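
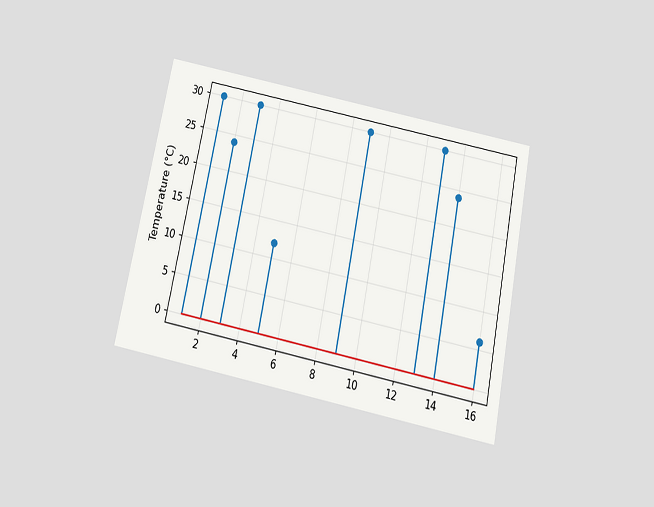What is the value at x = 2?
24°C

The chart is tilted about 11° clockwise and viewed slightly from below. The stem at x=2 reaches 24°C.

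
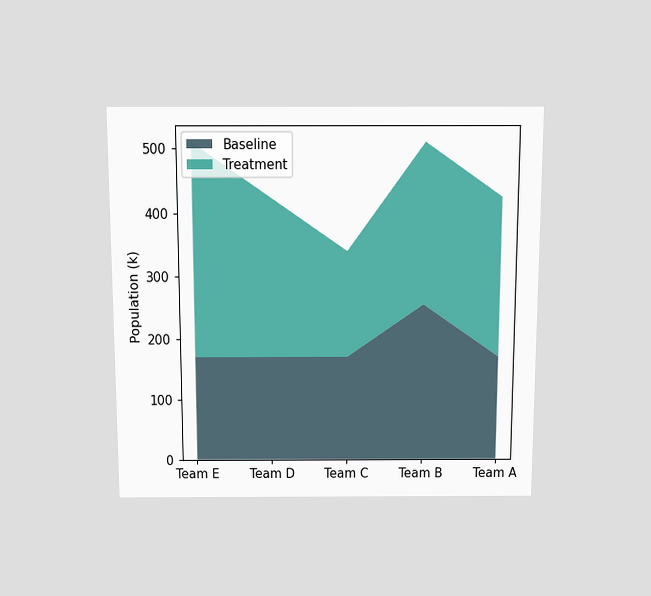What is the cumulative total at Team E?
The chart is viewed slightly from above. The stacked total at Team E reaches 510k.

510k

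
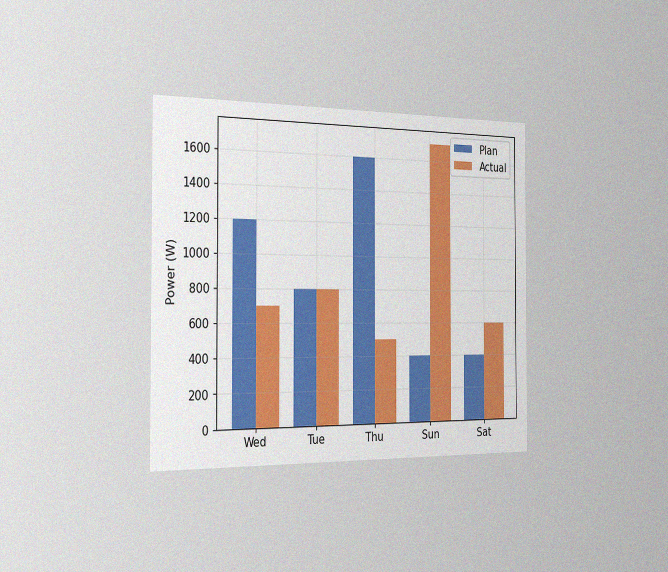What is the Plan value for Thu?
1600W

The chart is viewed slightly from the left, with some photo noise. The Plan bar at Thu reaches 1600W on the y-axis.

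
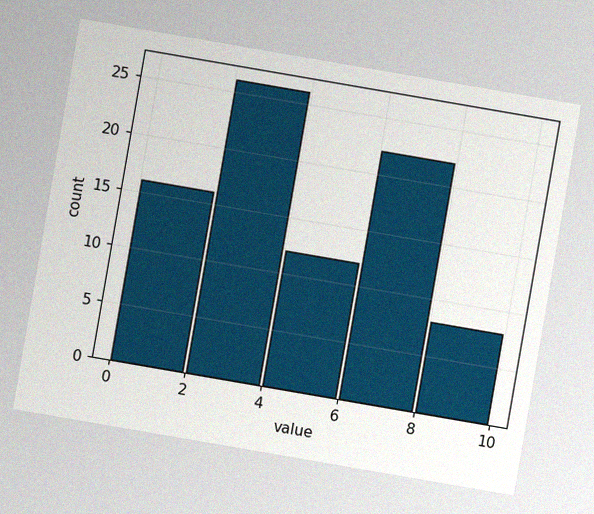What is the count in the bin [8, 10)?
8

The chart is tilted about 10° clockwise, with some photo noise. The [8, 10) bin has height 8.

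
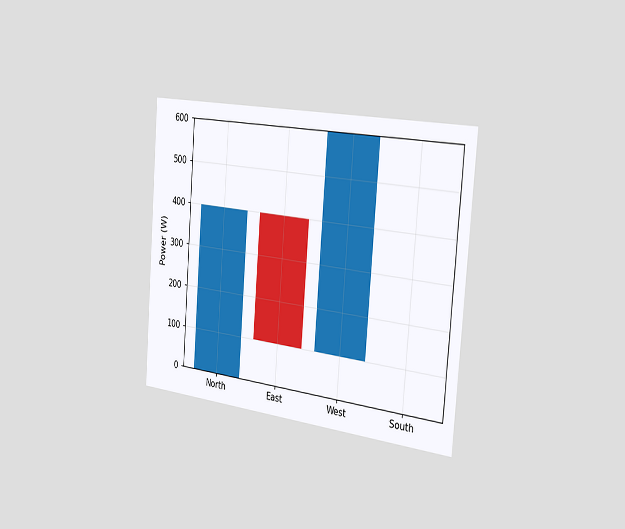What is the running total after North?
400W

The chart is tilted about 4° clockwise and viewed slightly from the right. After North the running total reaches 400W.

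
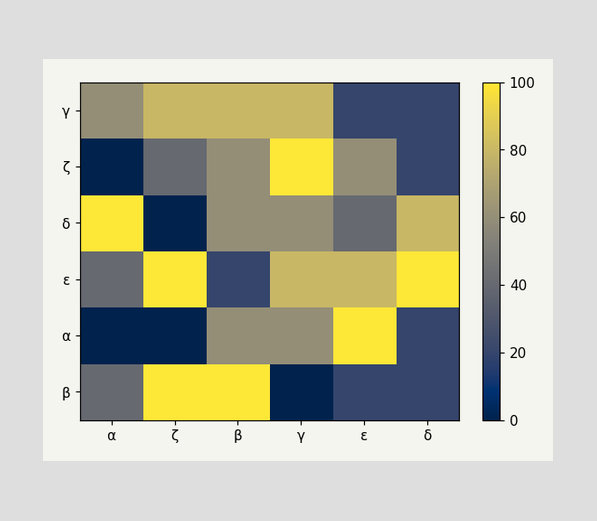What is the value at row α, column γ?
60

Matching cell (α, γ) against the colorbar gives 60.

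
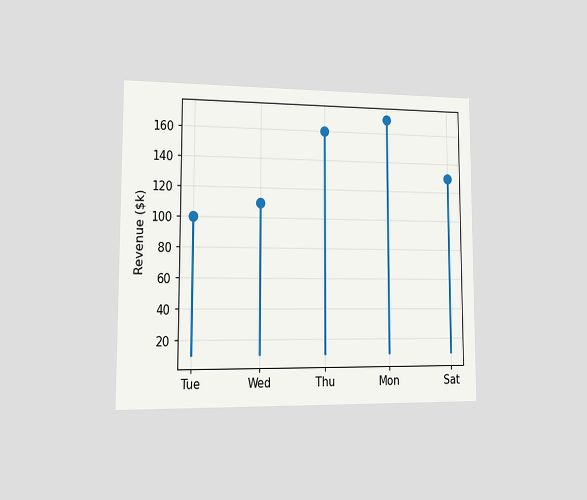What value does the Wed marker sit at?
The chart is viewed slightly from the left. The Wed marker sits at $110k.

$110k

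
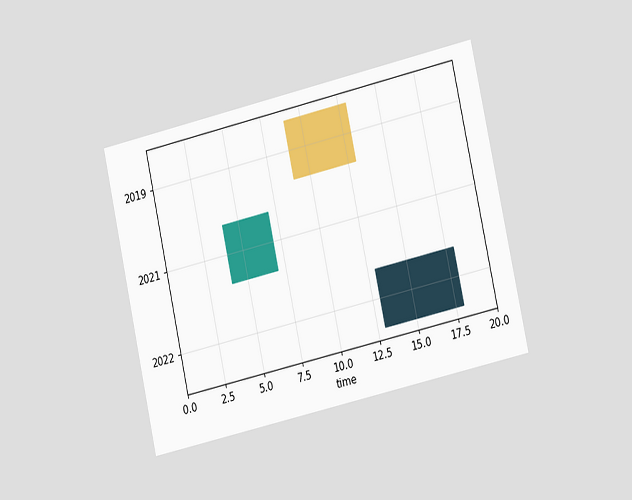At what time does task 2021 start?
4

The chart is tilted about 13° counter-clockwise and viewed slightly from the right. The 2021 bar begins at t=4.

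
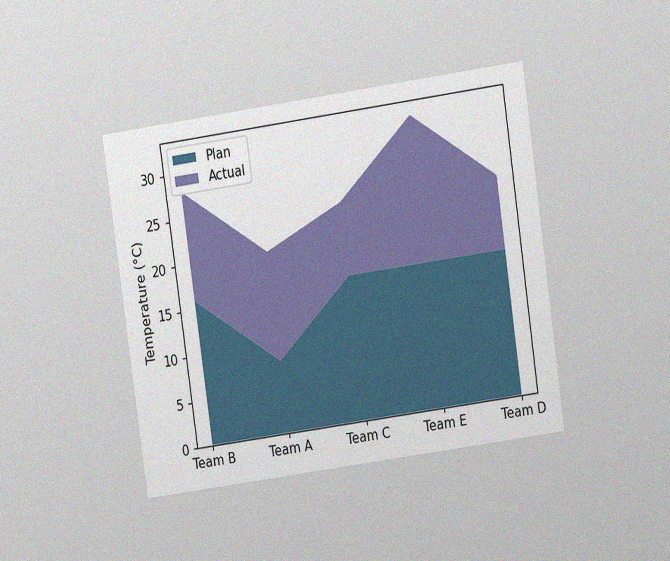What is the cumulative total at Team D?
24°C

The chart is tilted about 8° counter-clockwise and viewed at a slight angle, with some photo noise. The stacked total at Team D reaches 24°C.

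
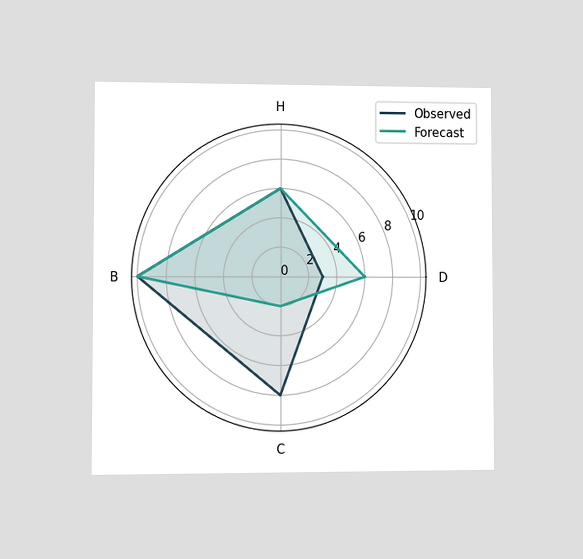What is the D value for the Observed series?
The chart is viewed at a slight angle. On the D axis, Observed reaches 3.

3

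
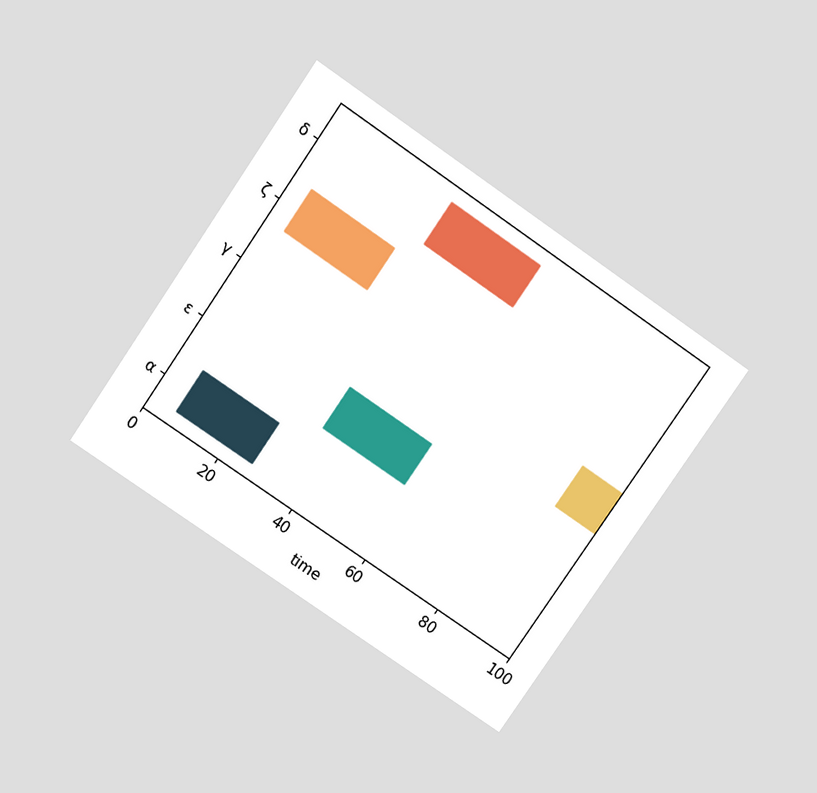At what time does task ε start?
The chart is tilted about 34° clockwise and viewed slightly from above. The ε bar begins at t=36.

36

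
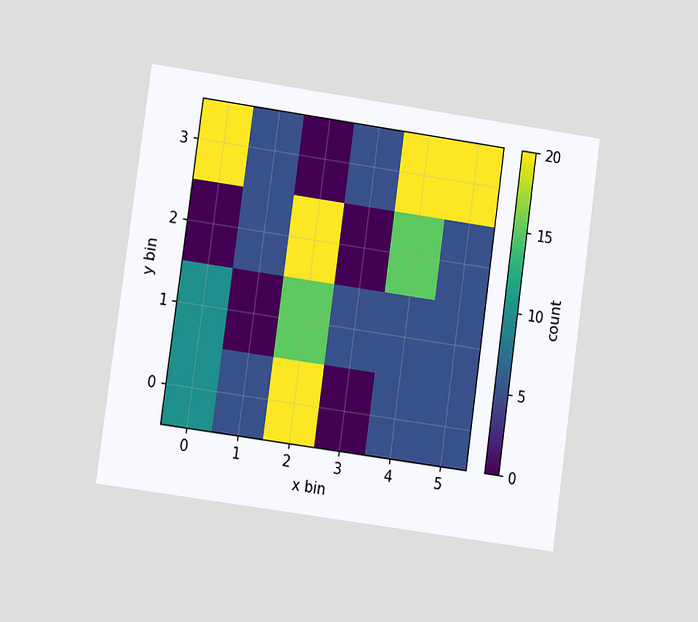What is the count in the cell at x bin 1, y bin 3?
The chart is tilted about 8° clockwise and viewed at a slight angle. Matching the cell (1, 3) against the colorbar gives 5.

5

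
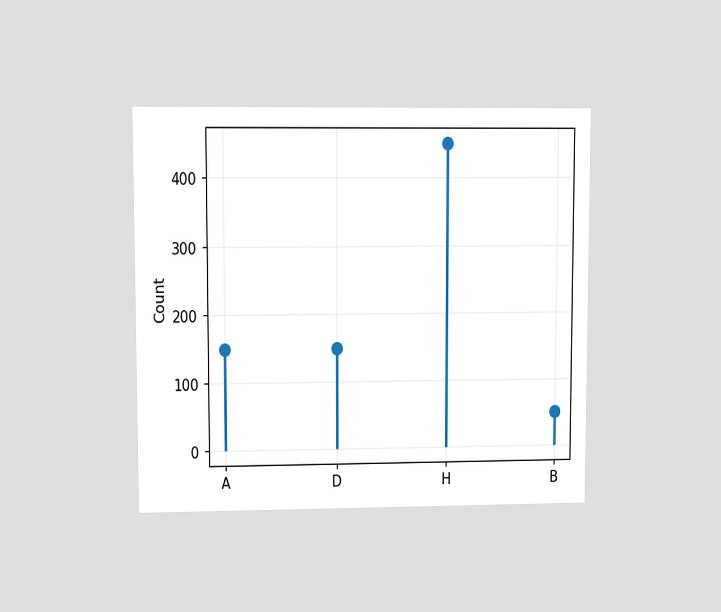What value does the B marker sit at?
The chart is viewed at a slight angle. The B marker sits at 50.

50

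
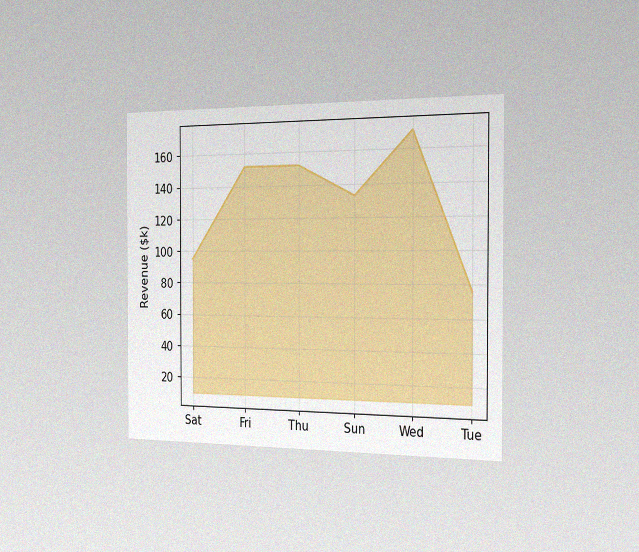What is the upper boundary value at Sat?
The chart is viewed slightly from the right, with some photo noise. At Sat the upper boundary is at $95k.

$95k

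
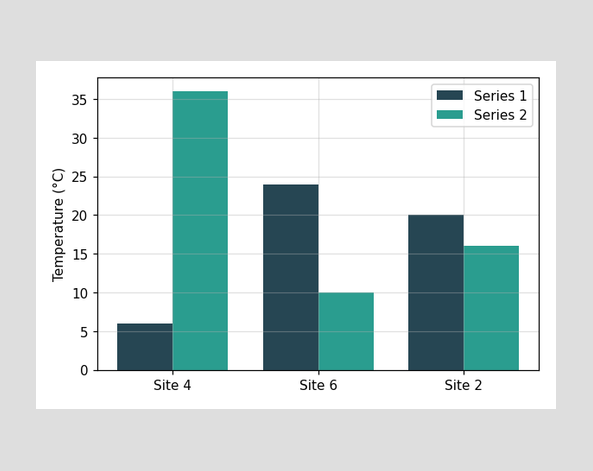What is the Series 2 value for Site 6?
10°C

The Series 2 bar at Site 6 reaches 10°C on the y-axis.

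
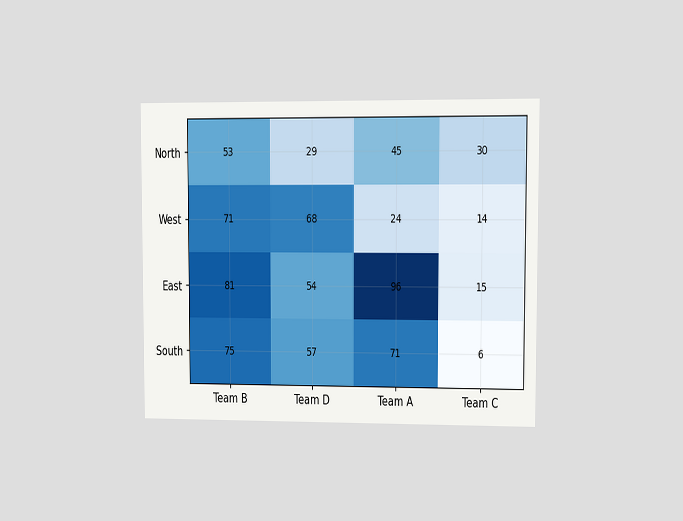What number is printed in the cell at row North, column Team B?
The chart is viewed at a slight angle. The (North, Team B) cell reads 53.

53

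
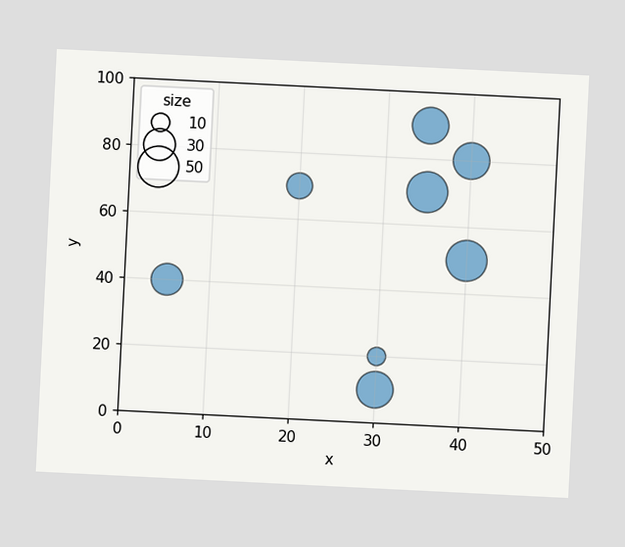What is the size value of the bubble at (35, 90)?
40

The chart is tilted about 3° clockwise. Matching the bubble at (35, 90) against the size legend gives 40.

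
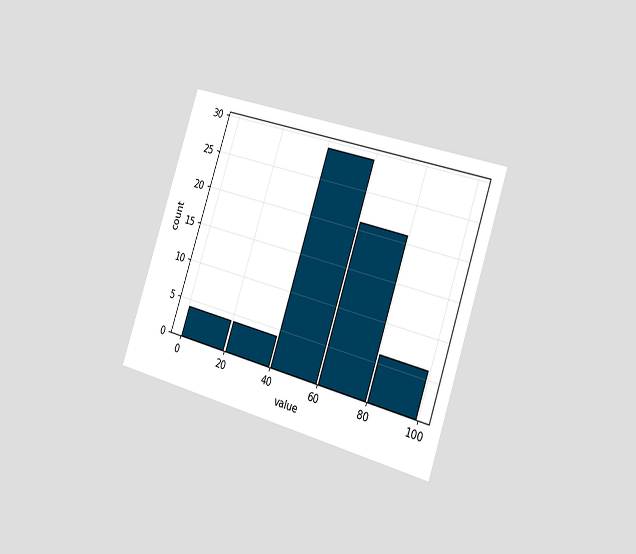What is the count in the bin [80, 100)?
6

The chart is tilted about 19° clockwise and viewed slightly from the right. The [80, 100) bin has height 6.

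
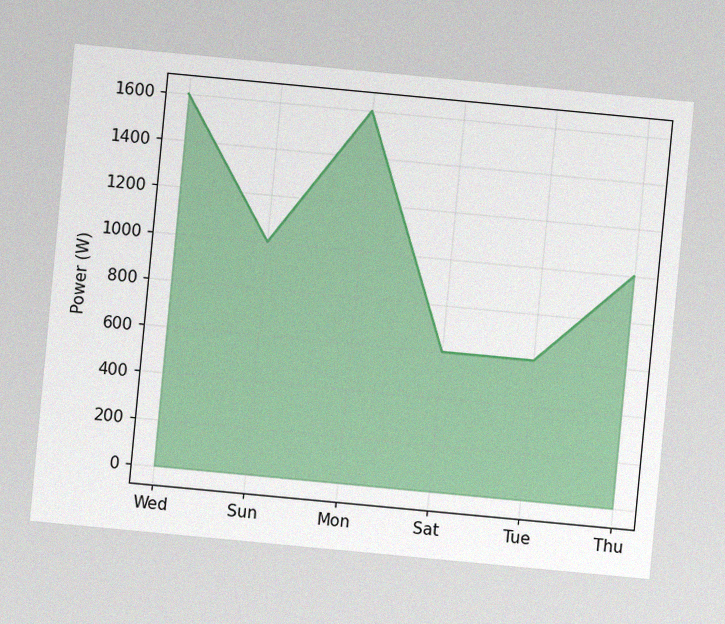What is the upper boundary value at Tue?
The chart is tilted about 5° clockwise, with some photo noise. At Tue the upper boundary is at 600W.

600W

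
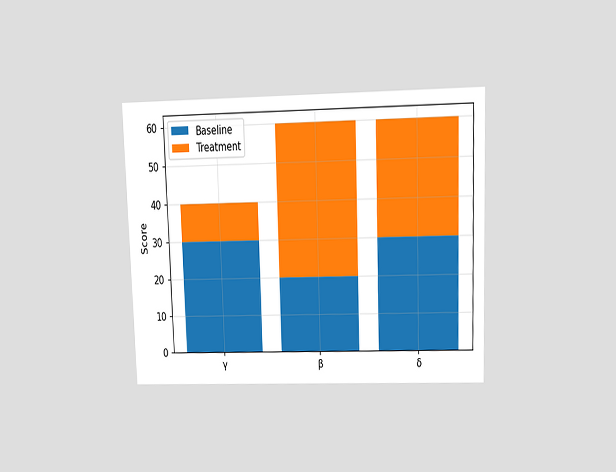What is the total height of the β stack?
60

The chart is viewed at a slight angle. The β stack's top reaches 60 on the y-axis.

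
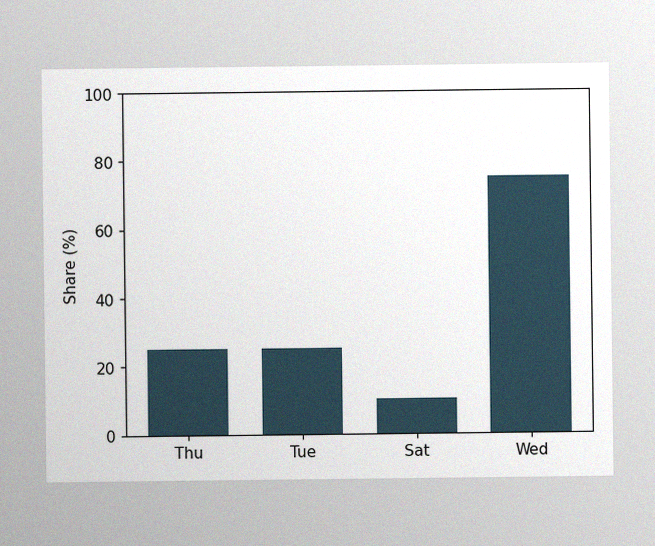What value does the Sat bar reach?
The image has some photo noise and uneven lighting. Reading along the chart's y-axis, the Sat bar reaches 10%.

10%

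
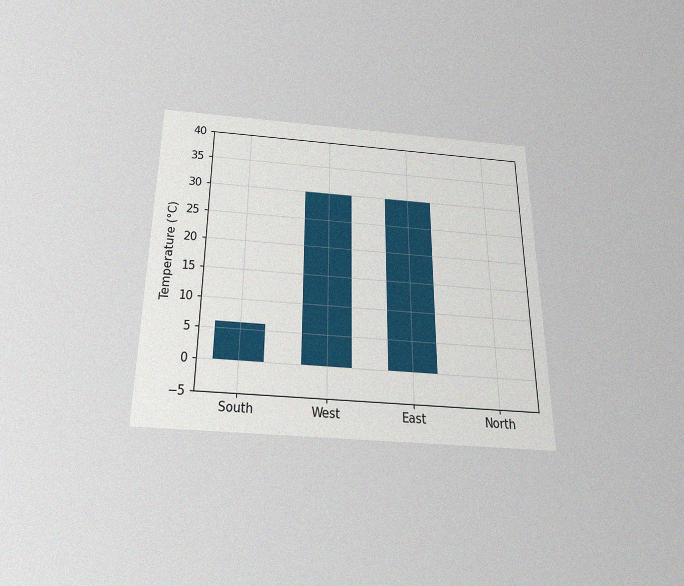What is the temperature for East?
The chart is viewed slightly from below, with some photo noise. Reading along the chart's y-axis, the East bar reaches 30°C.

30°C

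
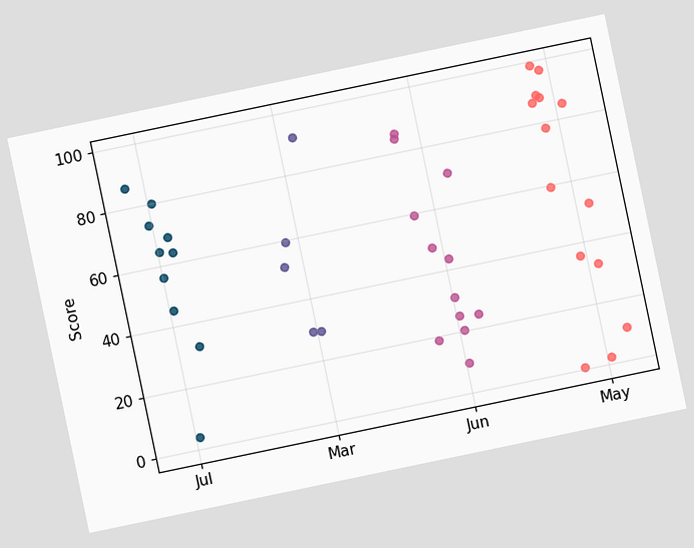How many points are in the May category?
The chart is tilted about 12° counter-clockwise. Counting the markers in the May column gives 14.

14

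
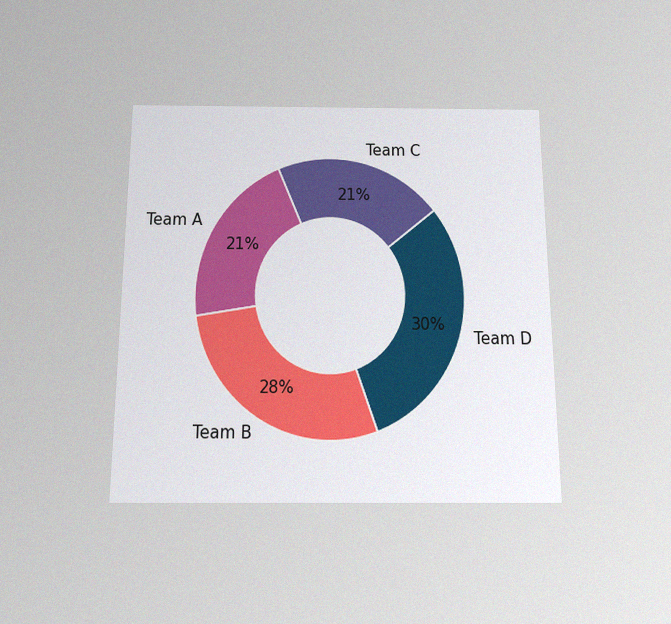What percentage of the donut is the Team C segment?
21%

The chart is viewed slightly from below, with some photo noise. The Team C segment takes up 21% of the ring.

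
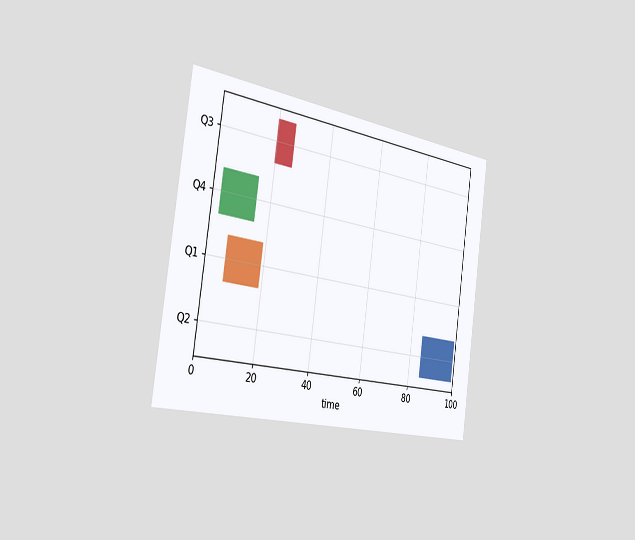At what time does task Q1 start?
The chart is tilted about 8° clockwise and viewed slightly from the left. The Q1 bar begins at t=7.

7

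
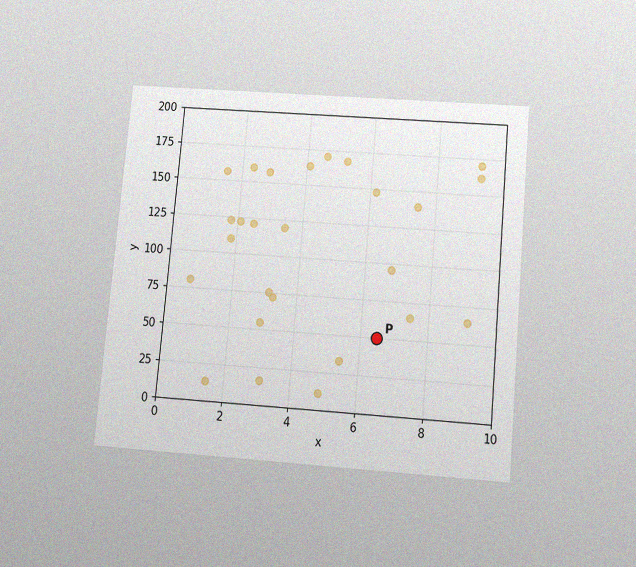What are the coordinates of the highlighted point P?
The chart is tilted about 5° clockwise and viewed slightly from below, with some photo noise. Following the gridlines from P to each axis, P sits at (6.5, 50).

(6.5, 50)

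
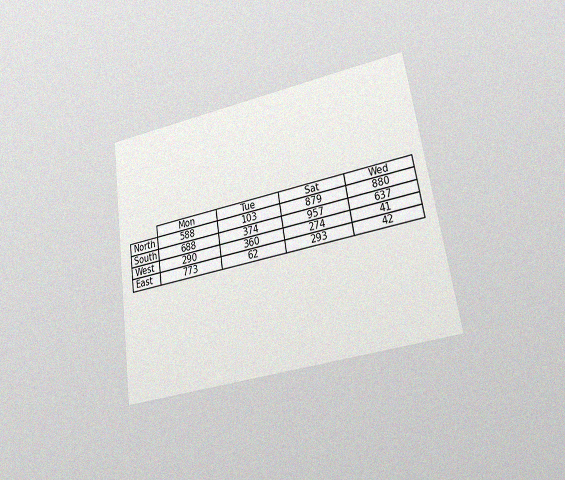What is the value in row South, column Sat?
The chart is tilted about 9° counter-clockwise and viewed at a slight angle, with some photo noise. The (South, Sat) cell reads 957.

957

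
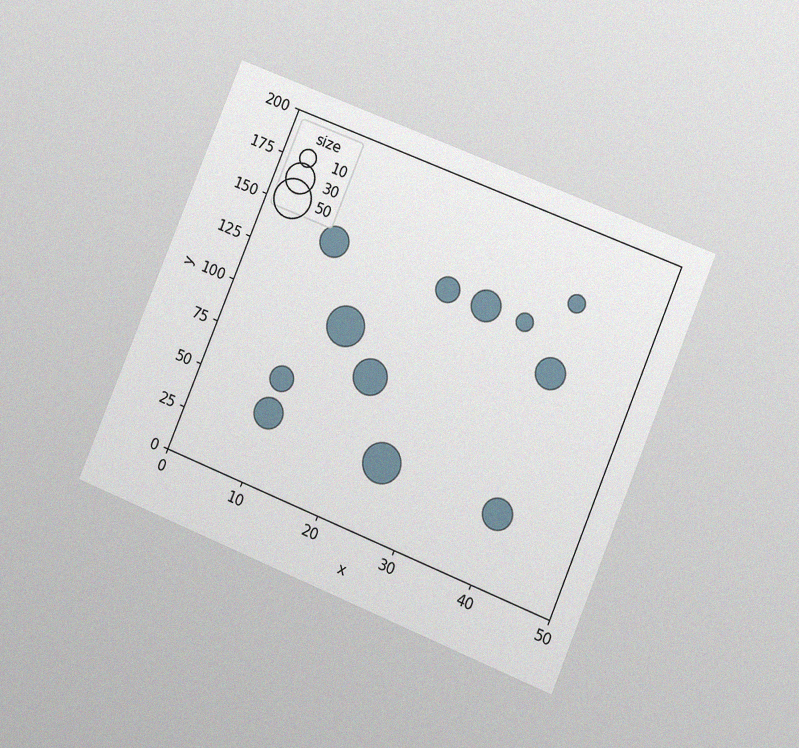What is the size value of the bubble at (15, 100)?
50

The chart is tilted about 22° clockwise and viewed at a slight angle, with some photo noise. Matching the bubble at (15, 100) against the size legend gives 50.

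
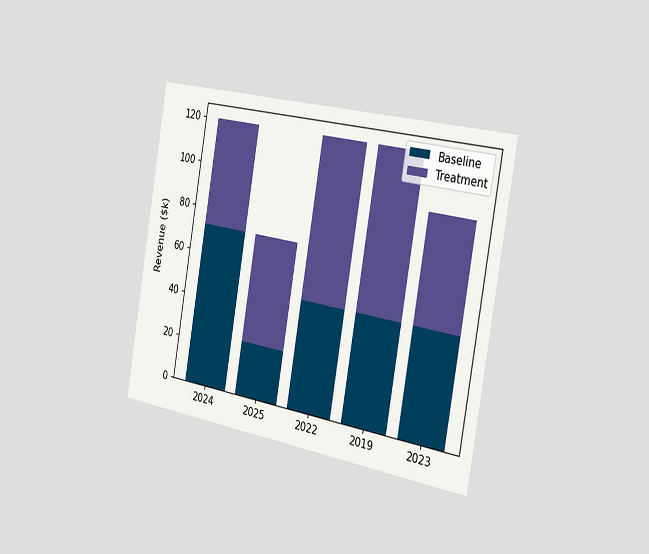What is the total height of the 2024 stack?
$120k

The chart is tilted about 10° clockwise and viewed slightly from the right. The 2024 stack's top reaches $120k on the y-axis.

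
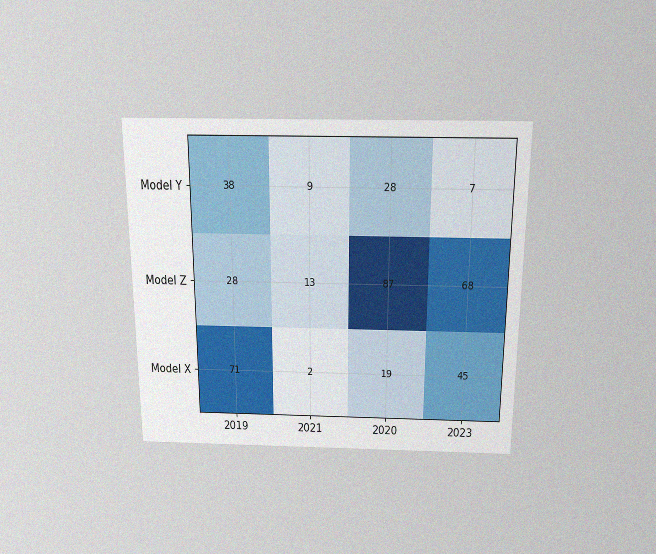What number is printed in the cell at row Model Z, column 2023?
The chart is viewed slightly from above, with some photo noise. The (Model Z, 2023) cell reads 68.

68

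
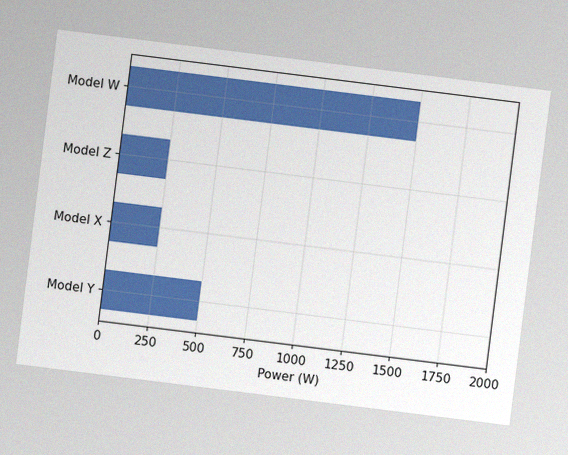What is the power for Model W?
The chart is tilted about 7° clockwise, with some photo noise. Reading along the chart's x-axis, the Model W bar reaches 1500W.

1500W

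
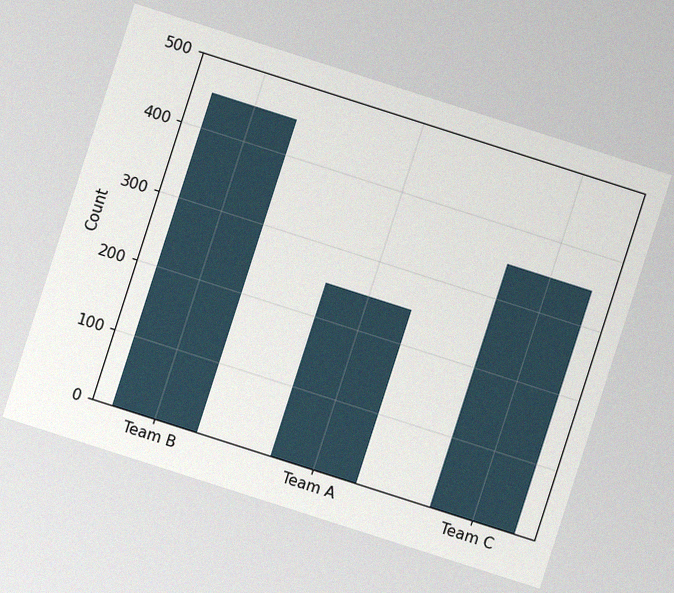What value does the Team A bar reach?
The chart is tilted about 18° clockwise, with some photo noise. Reading along the chart's y-axis, the Team A bar reaches 250.

250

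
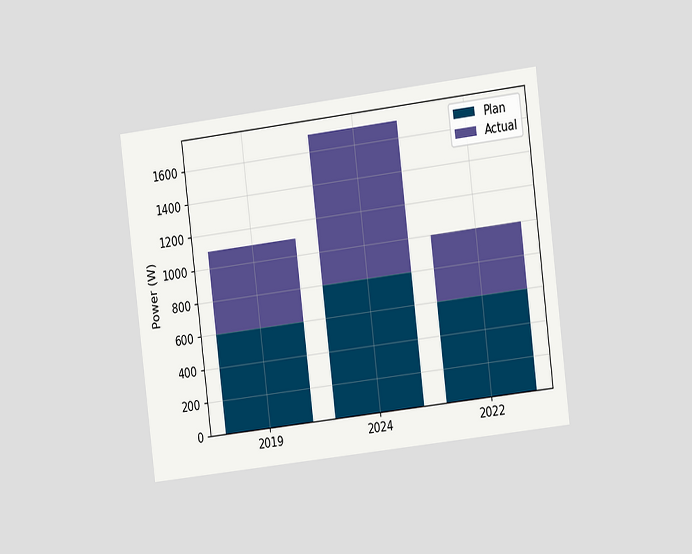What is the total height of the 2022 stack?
The chart is tilted about 7° counter-clockwise and viewed slightly from the right. The 2022 stack's top reaches 1000W on the y-axis.

1000W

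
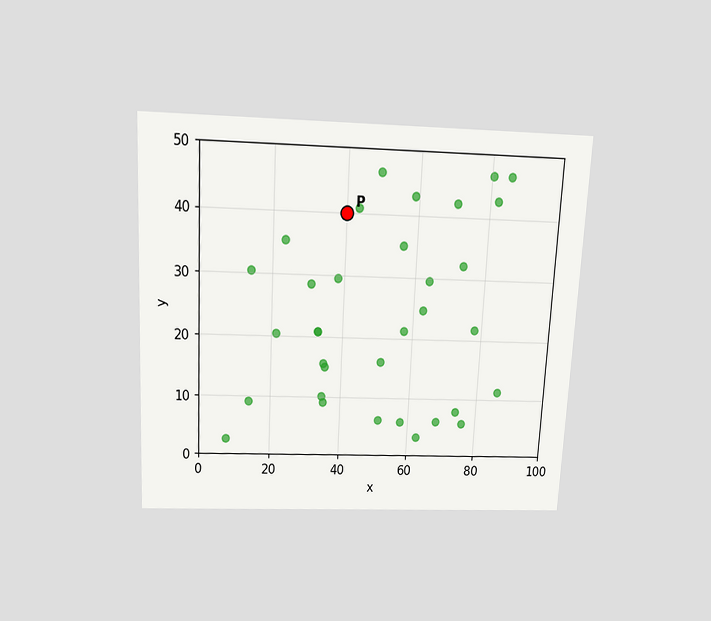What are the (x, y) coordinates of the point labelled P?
(40, 40)

The chart is tilted about 3° clockwise and viewed slightly from above. Following the gridlines from P to each axis, P sits at (40, 40).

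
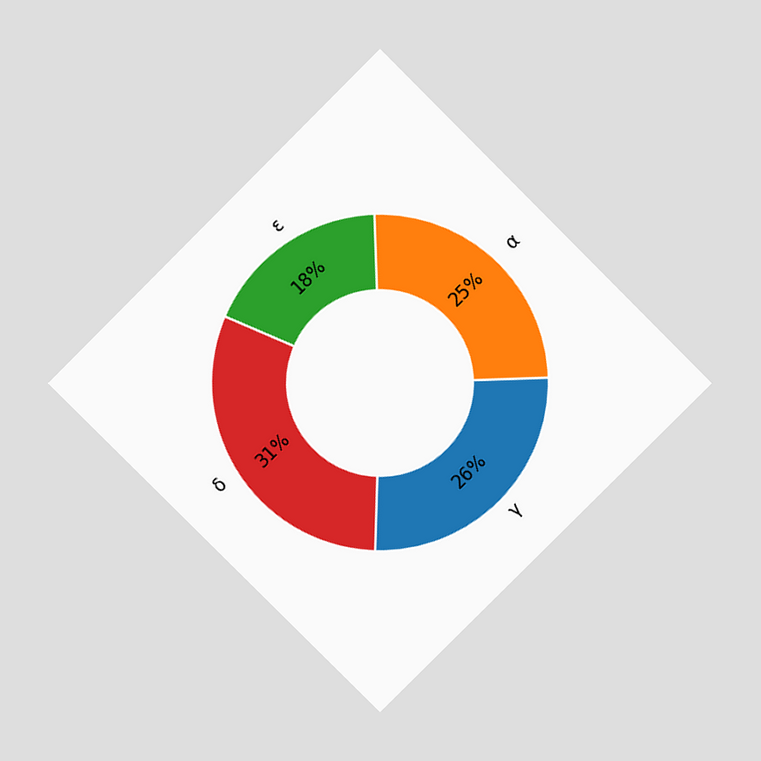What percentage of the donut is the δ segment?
31%

The chart is tilted about 45° counter-clockwise and viewed at a slight angle. The δ segment takes up 31% of the ring.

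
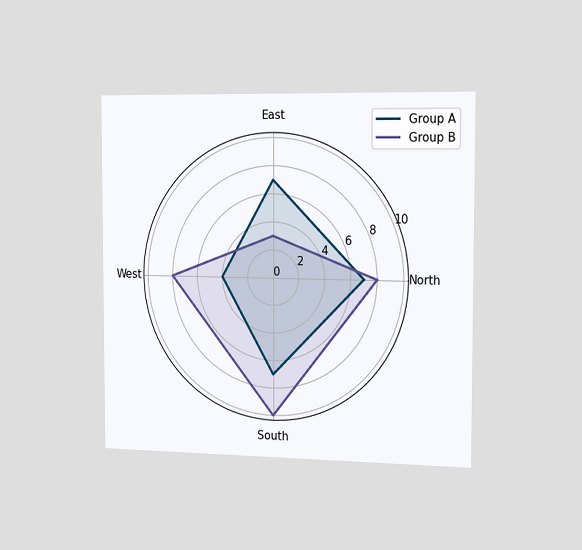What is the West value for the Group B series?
8

The chart is viewed slightly from the right. On the West axis, Group B reaches 8.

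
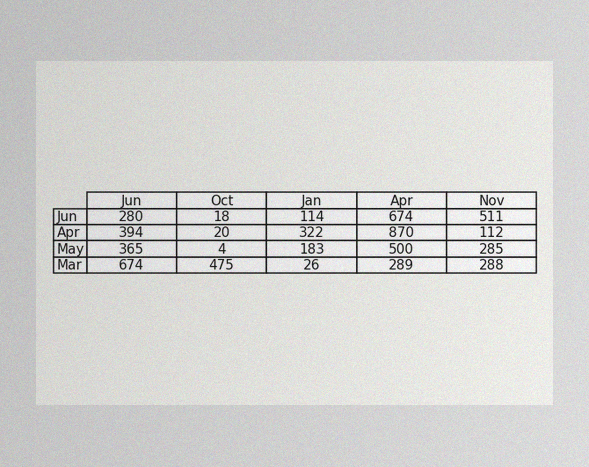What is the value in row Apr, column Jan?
The image has some photo noise and uneven lighting. The (Apr, Jan) cell reads 322.

322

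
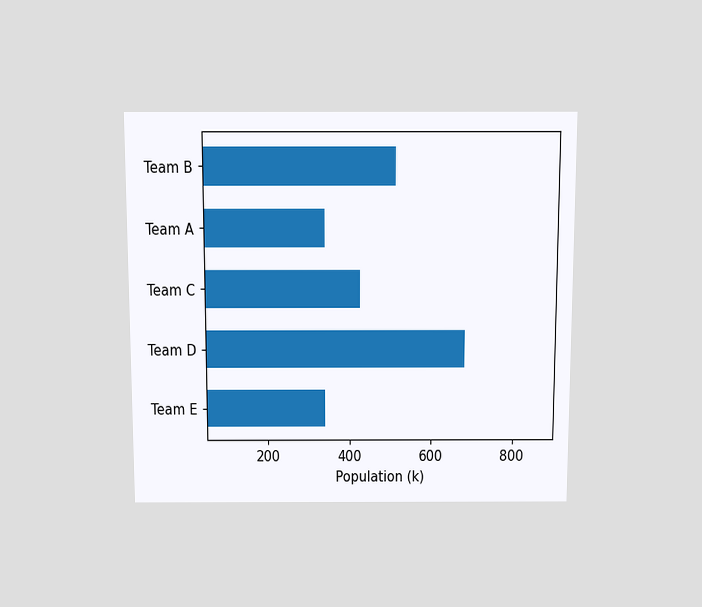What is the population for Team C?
The chart is viewed slightly from above. Reading along the chart's x-axis, the Team C bar reaches 425k.

425k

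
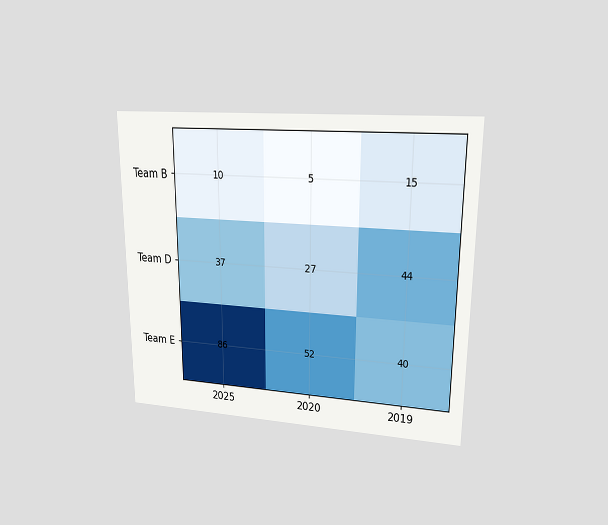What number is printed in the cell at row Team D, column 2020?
27

The chart is viewed at a slight angle. The (Team D, 2020) cell reads 27.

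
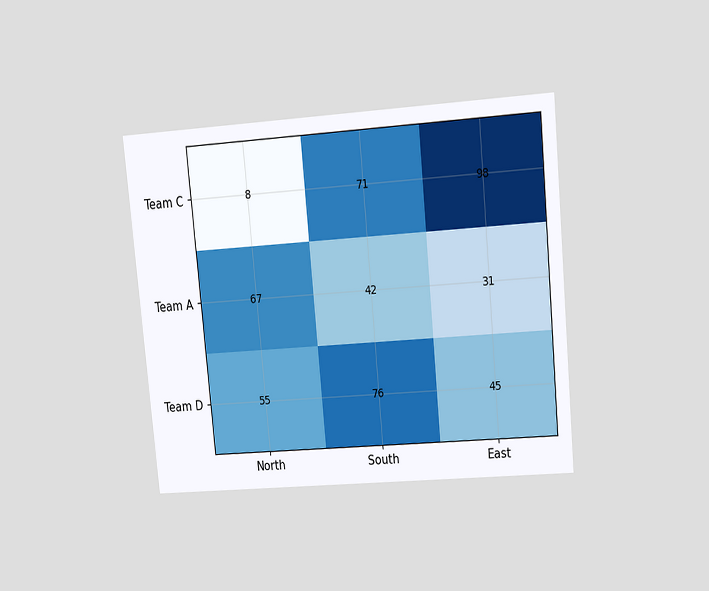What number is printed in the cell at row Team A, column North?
67

The chart is tilted about 5° counter-clockwise and viewed at a slight angle. The (Team A, North) cell reads 67.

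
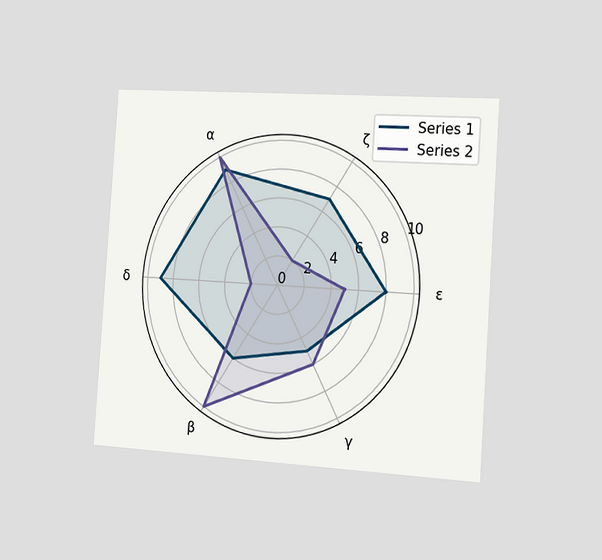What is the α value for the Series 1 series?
9

The chart is tilted about 4° clockwise and viewed slightly from the right. On the α axis, Series 1 reaches 9.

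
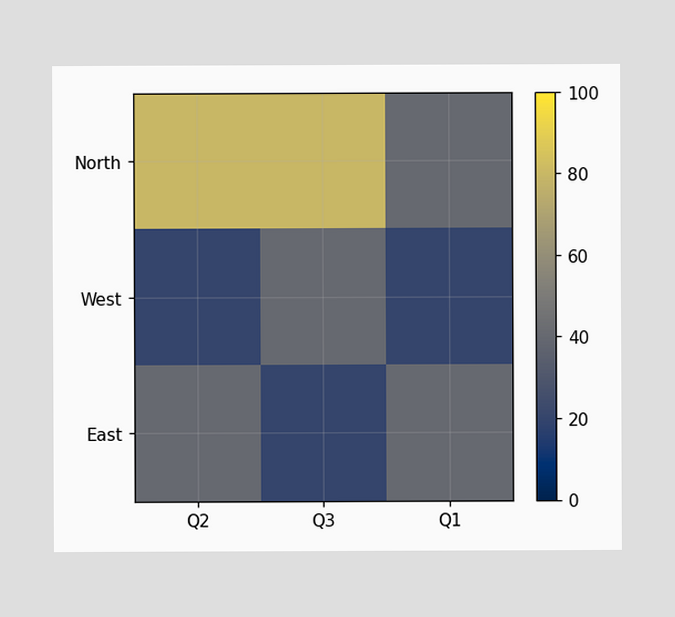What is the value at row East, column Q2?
Matching cell (East, Q2) against the colorbar gives 40.

40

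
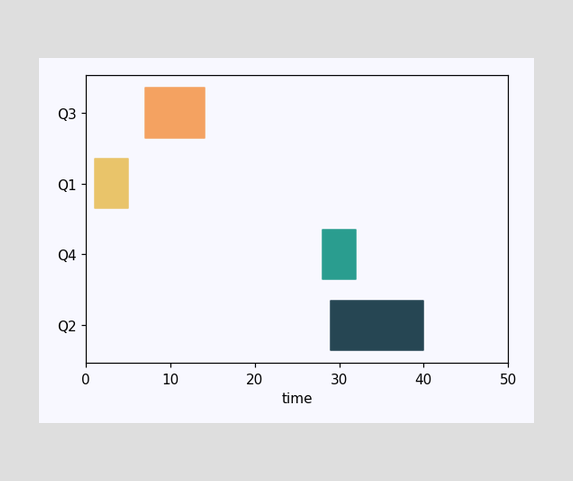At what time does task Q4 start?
28

The Q4 bar begins at t=28.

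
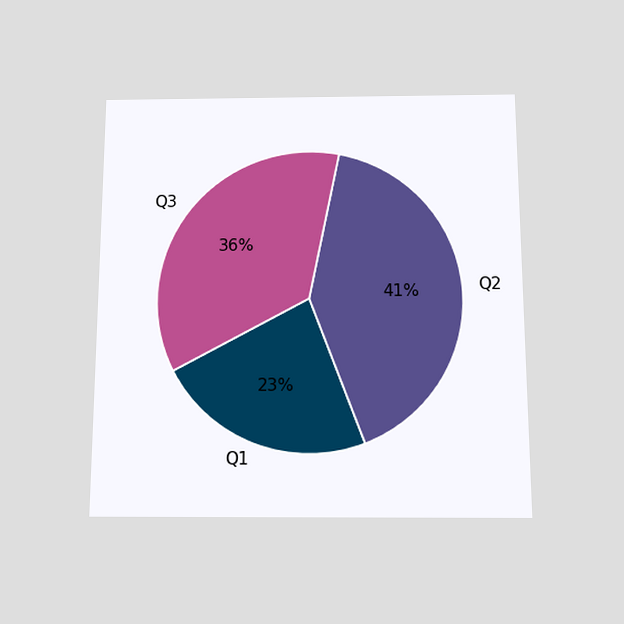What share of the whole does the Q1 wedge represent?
The chart is viewed slightly from below. The Q1 slice takes up 23% of the pie.

23%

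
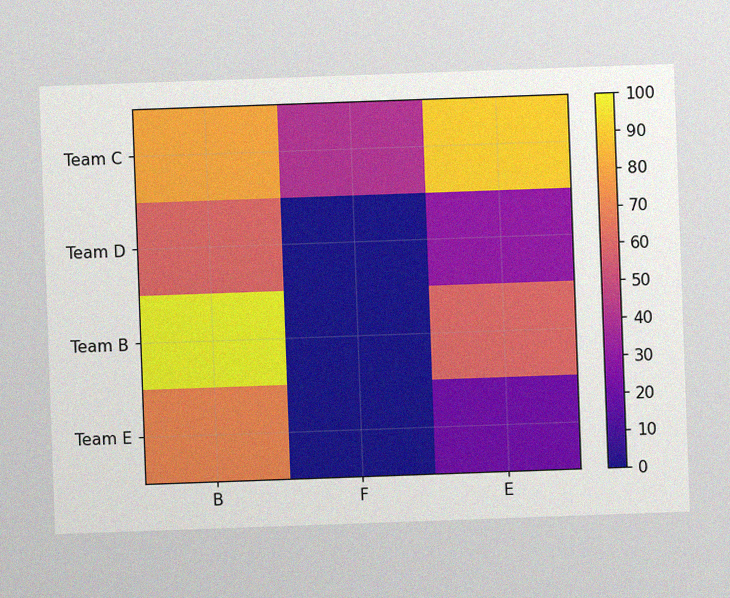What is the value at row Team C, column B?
80

The chart is tilted about 2° counter-clockwise, with some photo noise. Matching cell (Team C, B) against the colorbar gives 80.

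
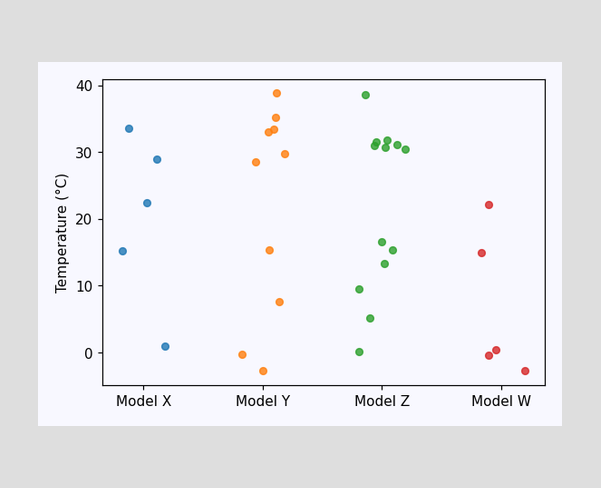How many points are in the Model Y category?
10

Counting the markers in the Model Y column gives 10.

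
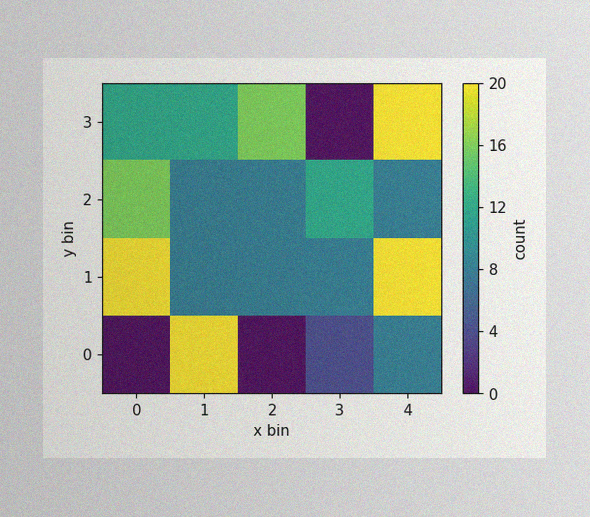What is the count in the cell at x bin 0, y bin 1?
20

The image has some photo noise and uneven lighting. Matching the cell (0, 1) against the colorbar gives 20.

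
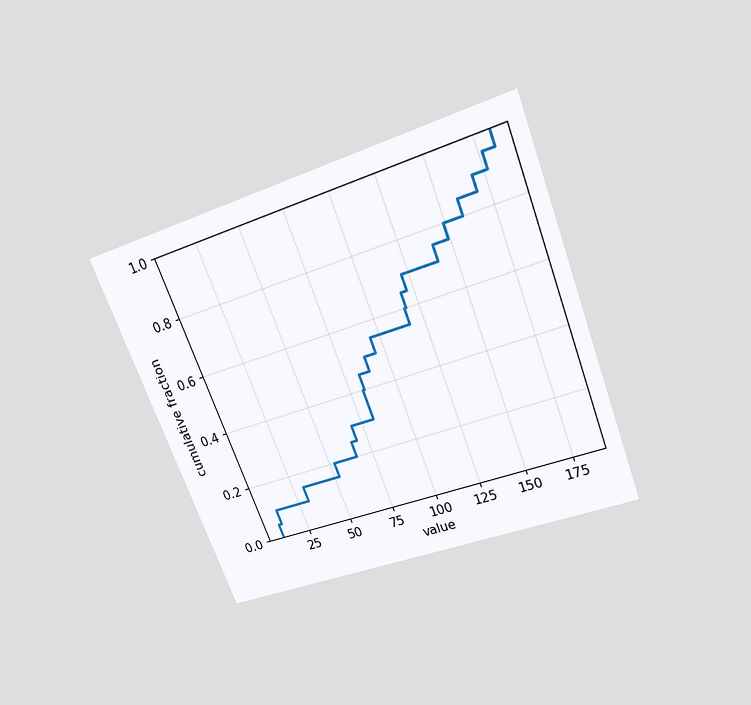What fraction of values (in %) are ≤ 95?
The chart is tilted about 21° counter-clockwise and viewed slightly from above. At x=95 the ECDF step is at 55%.

55%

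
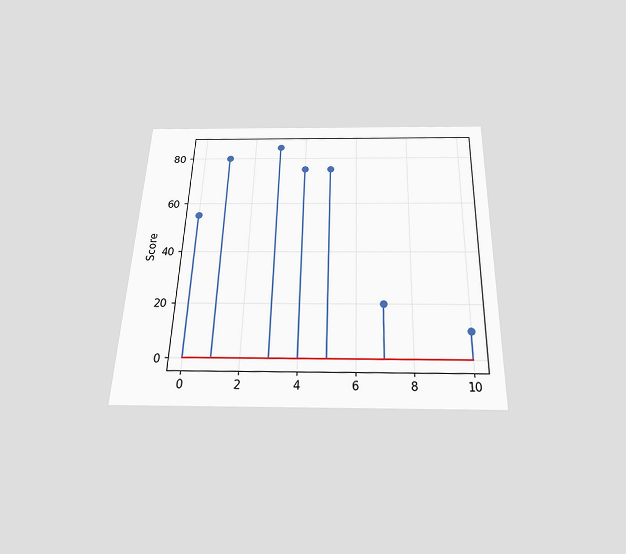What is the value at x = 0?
55

The chart is viewed slightly from below. The stem at x=0 reaches 55.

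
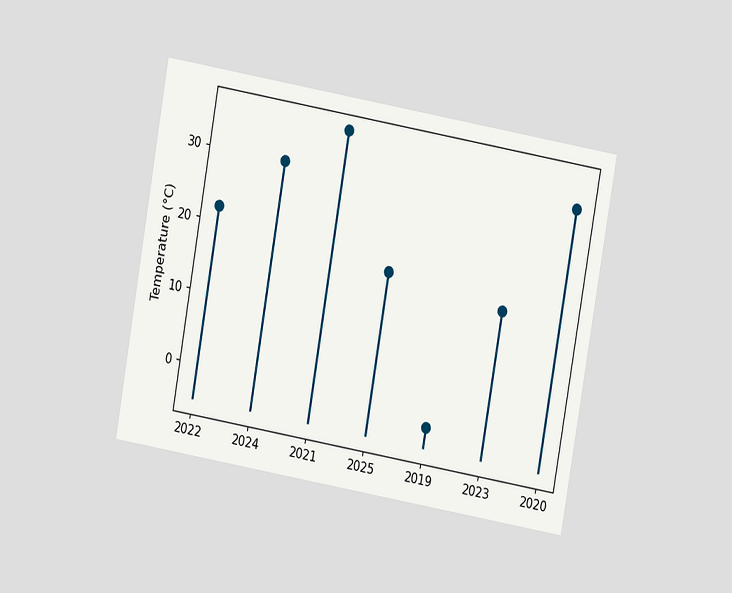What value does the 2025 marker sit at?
The chart is tilted about 10° clockwise and viewed at a slight angle. The 2025 marker sits at 18°C.

18°C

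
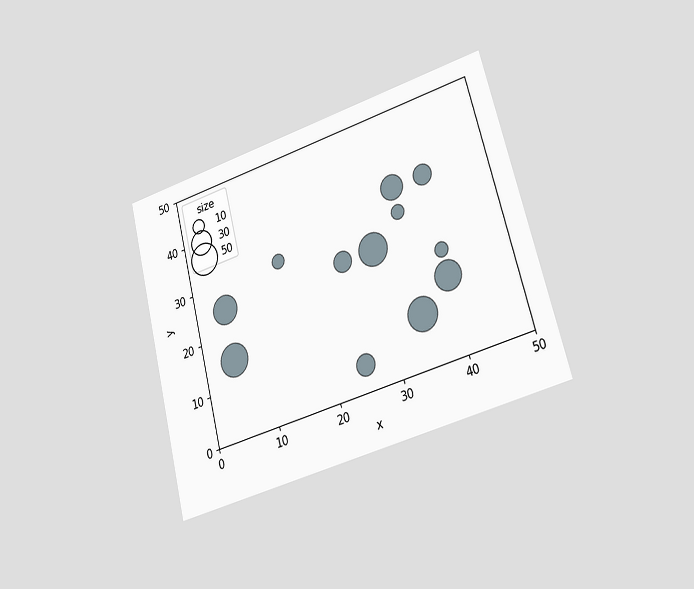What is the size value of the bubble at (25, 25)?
The chart is tilted about 15° counter-clockwise and viewed slightly from the right. Matching the bubble at (25, 25) against the size legend gives 20.

20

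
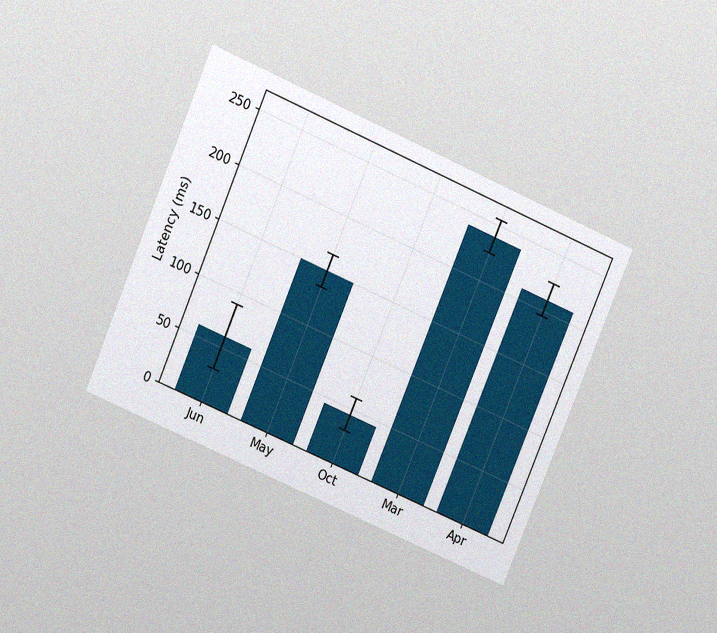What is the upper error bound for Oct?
The chart is tilted about 23° clockwise and viewed slightly from above, with some photo noise. The Oct bar's upper whisker reaches 60ms.

60ms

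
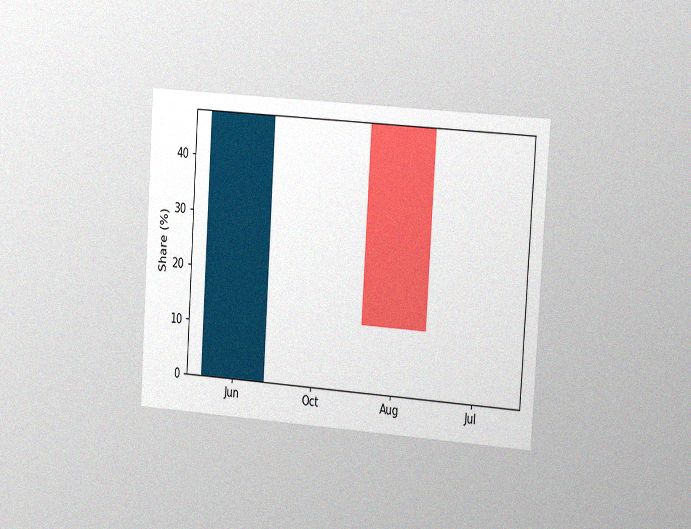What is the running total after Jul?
12%

The chart is tilted about 4° clockwise and viewed slightly from the right, with some photo noise. After Jul the running total reaches 12%.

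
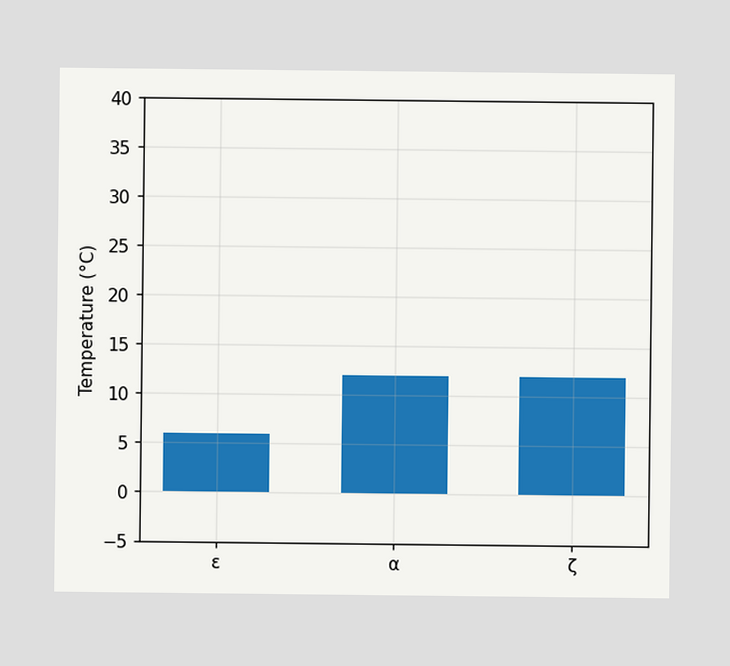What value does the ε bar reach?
Reading along the chart's y-axis, the ε bar reaches 6°C.

6°C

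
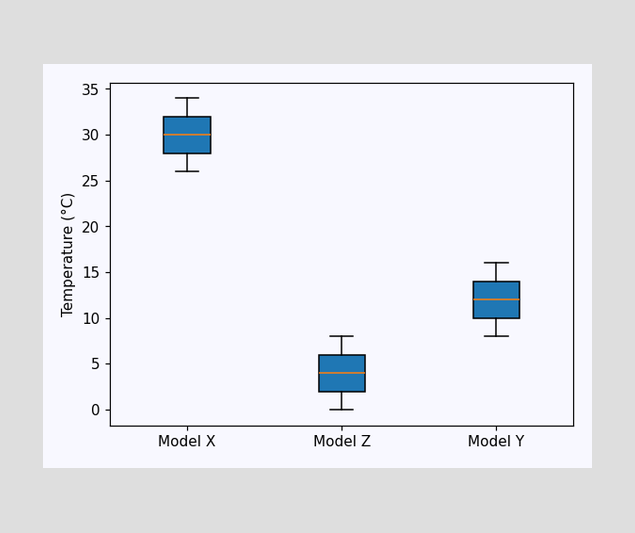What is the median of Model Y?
The median line in the Model Y box sits at 12°C.

12°C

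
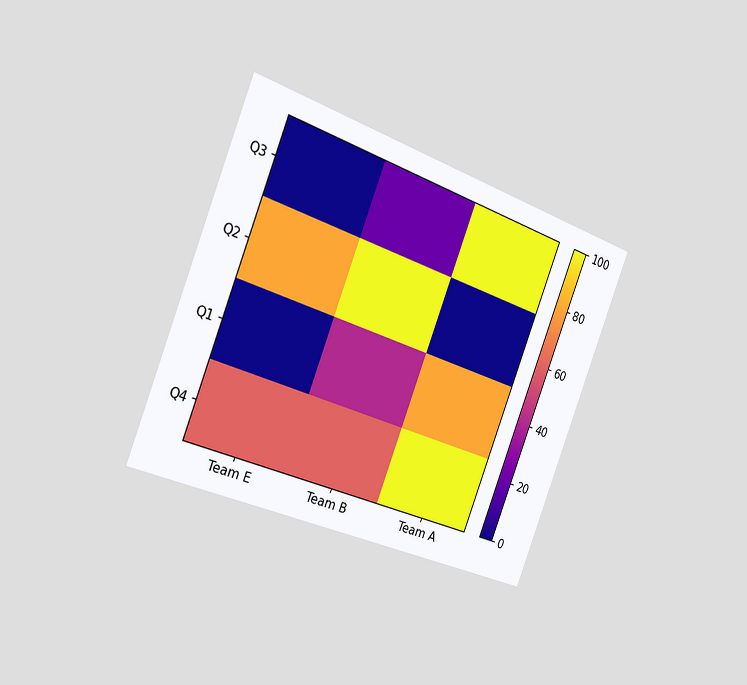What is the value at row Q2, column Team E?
80

The chart is tilted about 21° clockwise and viewed slightly from the left. Matching cell (Q2, Team E) against the colorbar gives 80.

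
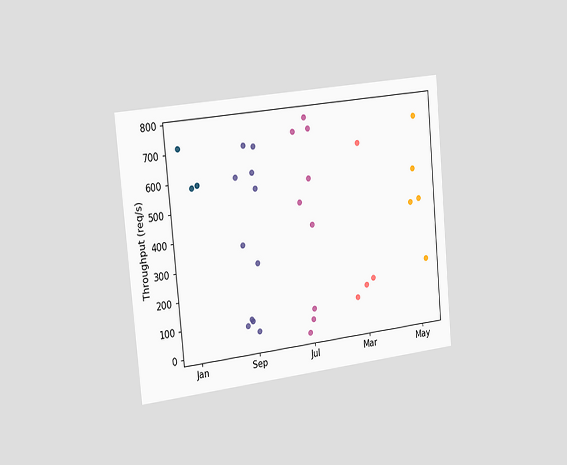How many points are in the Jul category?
9

The chart is tilted about 5° counter-clockwise and viewed slightly from the left. Counting the markers in the Jul column gives 9.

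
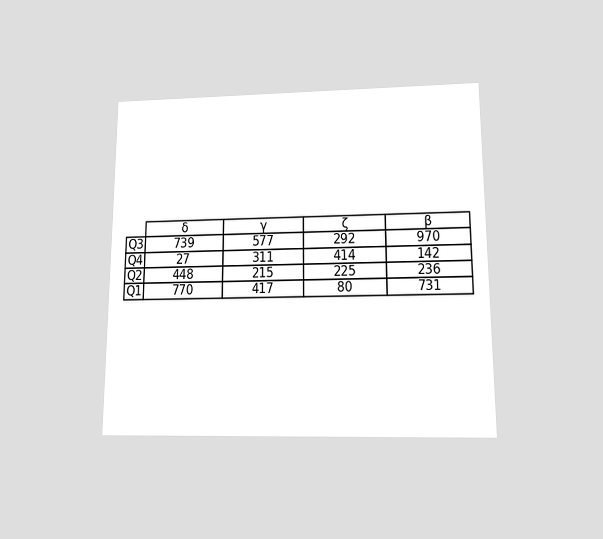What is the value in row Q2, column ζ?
The chart is viewed slightly from below. The (Q2, ζ) cell reads 225.

225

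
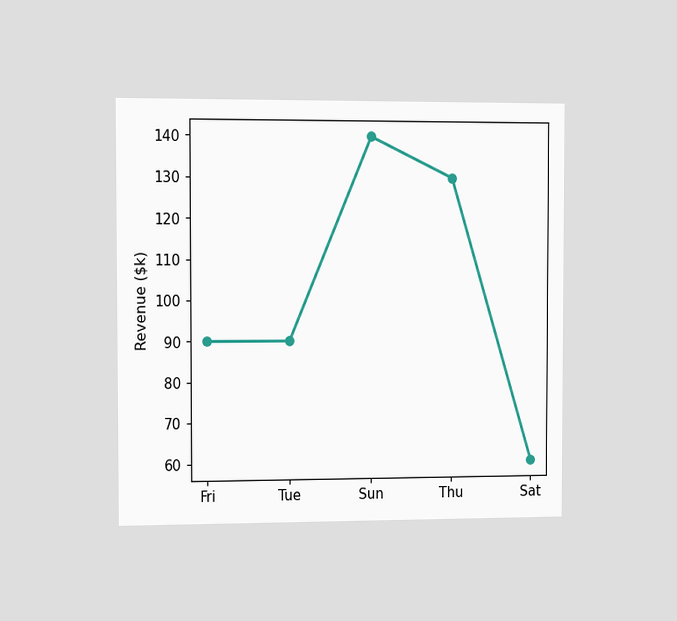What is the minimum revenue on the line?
$60k

The chart is viewed slightly from the left. The lowest point is at Sat, and reading across to the y-axis gives $60k.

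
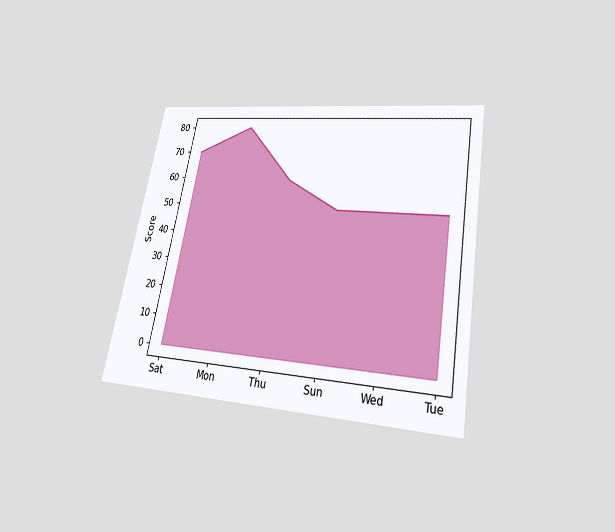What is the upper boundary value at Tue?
50

The chart is tilted about 10° clockwise and viewed slightly from below. At Tue the upper boundary is at 50.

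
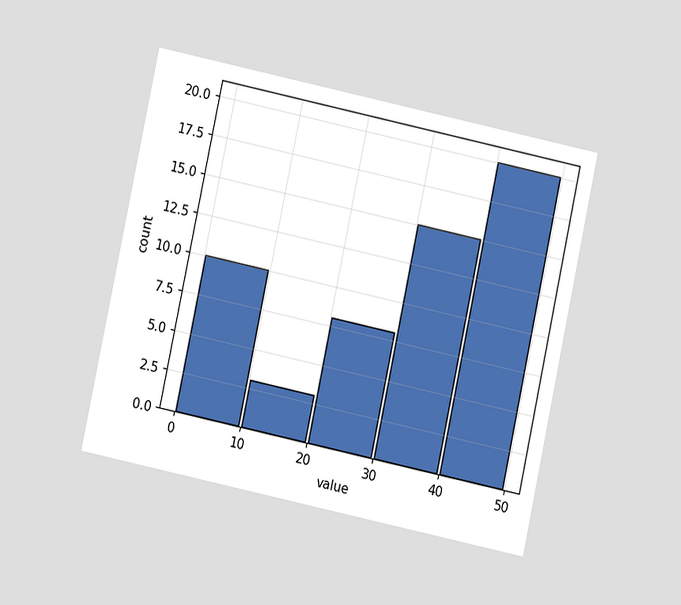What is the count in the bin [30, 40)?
The chart is tilted about 12° clockwise and viewed at a slight angle. The [30, 40) bin has height 15.

15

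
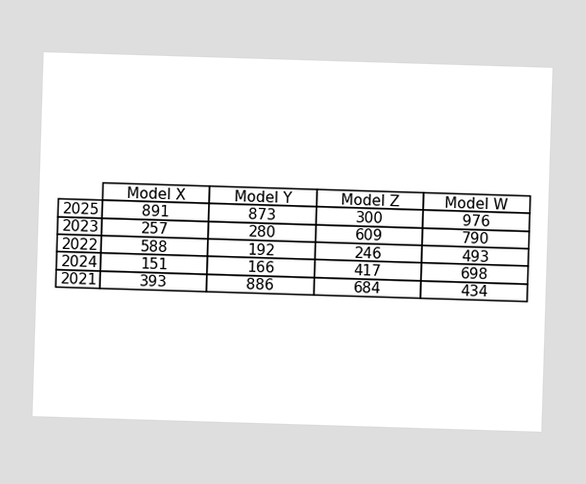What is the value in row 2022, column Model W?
493

The (2022, Model W) cell reads 493.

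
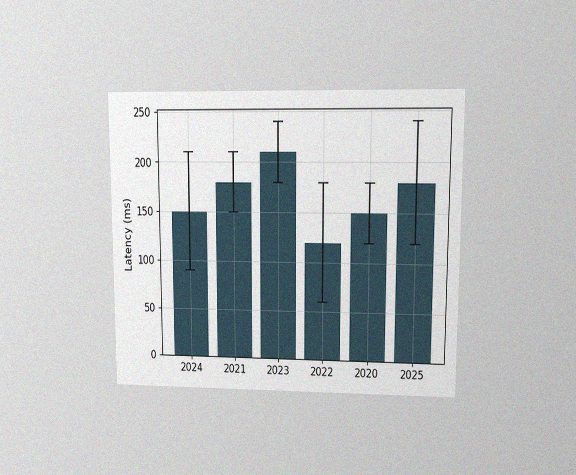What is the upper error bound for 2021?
210ms

The chart is viewed at a slight angle, with some photo noise. The 2021 bar's upper whisker reaches 210ms.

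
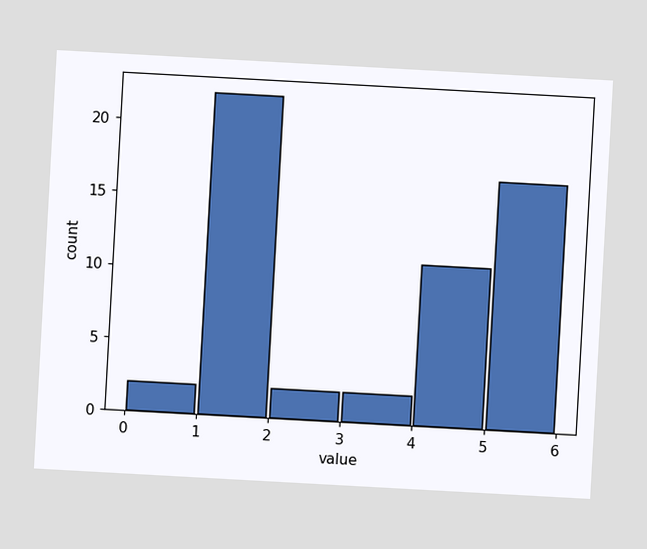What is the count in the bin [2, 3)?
The chart is tilted about 3° clockwise. The [2, 3) bin has height 2.

2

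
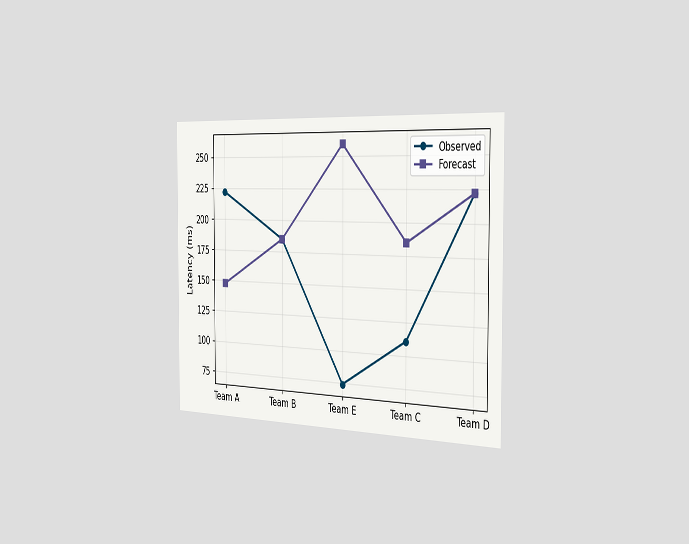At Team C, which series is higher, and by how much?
Forecast, by 74ms

The chart is viewed slightly from the right. At Team C, Forecast sits above the other line by 74ms.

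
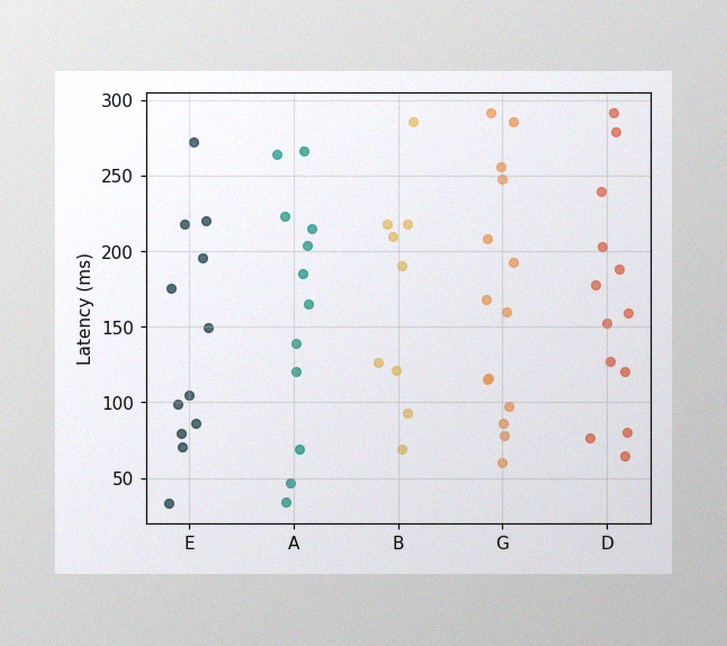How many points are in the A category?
12

The image has some photo noise and uneven lighting. Counting the markers in the A column gives 12.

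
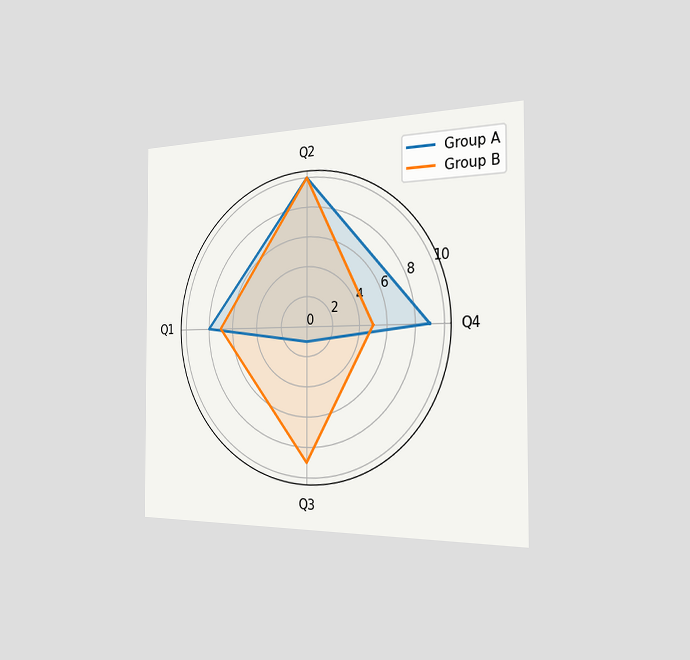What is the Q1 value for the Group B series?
The chart is viewed slightly from the right. On the Q1 axis, Group B reaches 7.

7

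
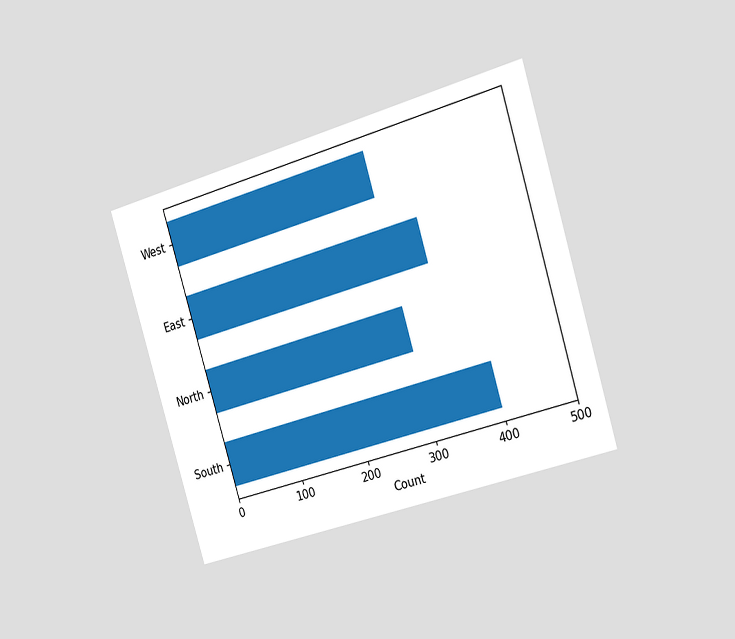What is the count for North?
300

The chart is tilted about 17° counter-clockwise and viewed slightly from the right. Reading along the chart's x-axis, the North bar reaches 300.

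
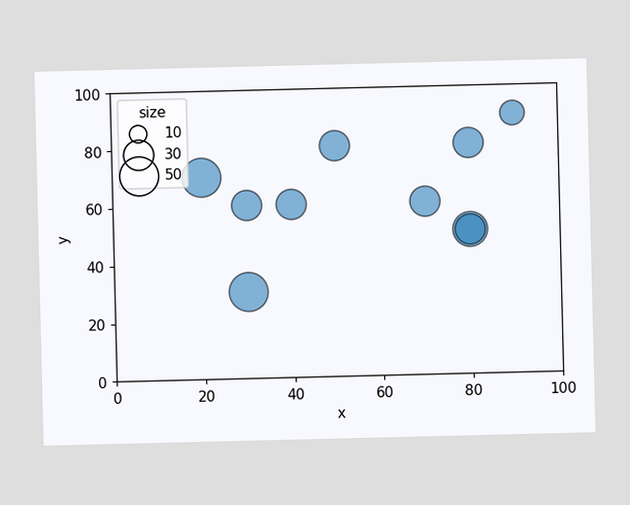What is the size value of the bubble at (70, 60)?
Matching the bubble at (70, 60) against the size legend gives 30.

30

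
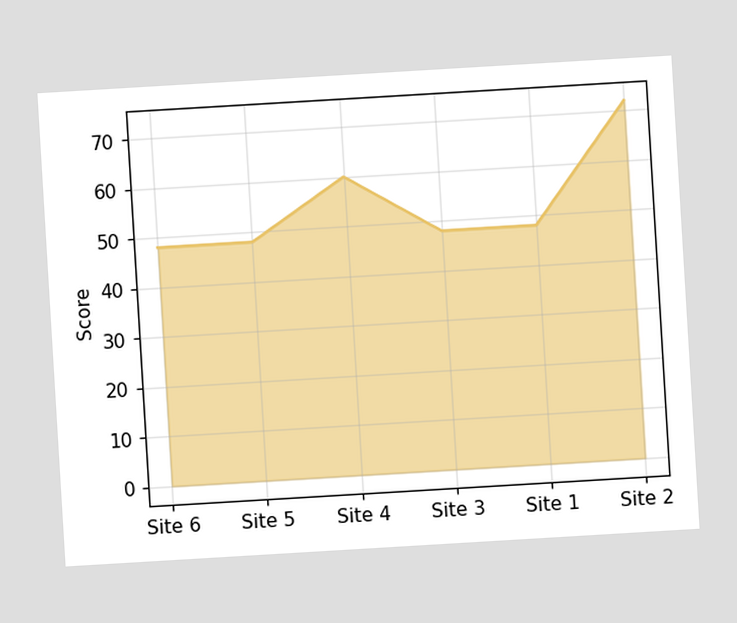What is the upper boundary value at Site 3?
The chart is tilted about 3° counter-clockwise. At Site 3 the upper boundary is at 48.

48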